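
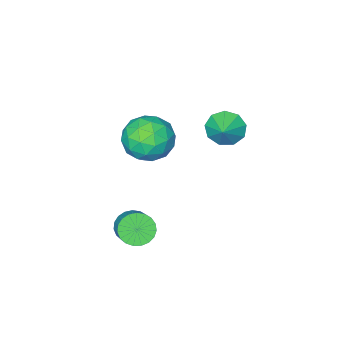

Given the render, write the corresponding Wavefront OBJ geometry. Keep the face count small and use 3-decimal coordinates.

v 2.155 0.836 -1.174
v 2.767 0.919 -1.634
v 3.237 1.826 -0.846
v 2.625 1.744 -0.386
v 2.562 1.131 -1.757
v 3.032 2.039 -0.969
v 2.287 1.293 -1.779
v 2.756 2.201 -0.992
v 1.989 1.376 -1.697
v 2.458 2.284 -0.91
v 1.72 1.365 -1.524
v 2.189 2.273 -0.737
v 1.526 1.263 -1.291
v 1.995 2.171 -0.503
v 1.44 1.087 -1.037
v 1.91 1.995 -0.25
v 1.479 0.868 -0.807
v 1.948 1.776 -0.02
v 1.634 0.643 -0.641
v 2.104 1.551 0.147
v 1.88 0.451 -0.566
v 2.349 1.359 0.221
v 2.173 0.326 -0.597
v 2.642 1.234 0.191
v 2.463 0.29 -0.727
v 2.933 1.197 0.06
v 2.7 0.347 -0.935
v 3.169 1.255 -0.147
v 2.843 0.489 -1.184
v 3.312 1.397 -0.396
v 2.867 0.692 -1.431
v 3.336 1.599 -0.643
v 0.939 1.421 3.015
v 1.509 1.486 4.006
v 0.731 -0.406 3.254
v 1.301 -0.341 4.245
v 0.258 0.125 4.153
v 0.387 1.254 4.005
v 1.853 -0.174 3.255
v 1.982 0.955 3.107
v 2.074 0.5 4.155
v 1.089 0.685 4.71
v 1.151 0.395 2.55
v 0.166 0.58 3.105
v 1.242 1.614 3.49
v 0.998 -0.534 3.77
v 0.385 -0.26 3.716
v 0.72 -0.222 4.299
v 0.582 1.478 3.489
v 0.918 1.516 4.072
v 0.183 0.716 4.158
v 1.322 -0.436 3.188
v 1.658 -0.398 3.771
v 1.52 1.302 2.961
v 1.855 1.34 3.544
v 2.057 0.364 3.102
v 1.91 1.073 4.16
v 1.788 -0.001 4.3
v 2.112 0.097 3.718
v 2.187 0.761 3.631
v 1.33 1.181 4.486
v 1.208 0.107 4.626
v 0.595 0.381 4.572
v 0.671 1.045 4.485
v 1.663 0.602 4.573
v 1.032 0.973 2.634
v 0.91 -0.101 2.774
v 1.569 0.035 2.775
v 1.645 0.699 2.688
v 0.452 1.081 2.96
v 0.33 0.007 3.1
v 0.053 0.319 3.629
v 0.128 0.983 3.542
v 0.577 0.478 2.687
v -2.652 0.692 2.354
v -2.223 0.819 1.619
v -1.988 1.308 2.846
v -2.644 1.225 1.678
v -3.069 1.382 2.054
v -3.298 1.217 2.569
v -3.225 0.806 2.984
v -2.884 0.342 3.104
v -2.434 0.042 2.872
v -2.086 0.046 2.398
v -2.002 0.353 1.903
f 2 1 5
f 2 5 3
f 3 5 6
f 3 6 4
f 5 1 7
f 5 7 6
f 6 7 8
f 6 8 4
f 7 1 9
f 7 9 8
f 8 9 10
f 8 10 4
f 9 1 11
f 9 11 10
f 10 11 12
f 10 12 4
f 11 1 13
f 11 13 12
f 12 13 14
f 12 14 4
f 13 1 15
f 13 15 14
f 14 15 16
f 14 16 4
f 15 1 17
f 15 17 16
f 16 17 18
f 16 18 4
f 17 1 19
f 17 19 18
f 18 19 20
f 18 20 4
f 19 1 21
f 19 21 20
f 20 21 22
f 20 22 4
f 21 1 23
f 21 23 22
f 22 23 24
f 22 24 4
f 23 1 25
f 23 25 24
f 24 25 26
f 24 26 4
f 25 1 27
f 25 27 26
f 26 27 28
f 26 28 4
f 27 1 29
f 27 29 28
f 28 29 30
f 28 30 4
f 29 1 31
f 29 31 30
f 30 31 32
f 30 32 4
f 31 1 2
f 31 2 32
f 32 2 3
f 32 3 4
f 33 70 49
f 70 44 73
f 49 73 38
f 70 73 49
f 33 49 45
f 49 38 50
f 45 50 34
f 49 50 45
f 33 45 54
f 45 34 55
f 54 55 40
f 45 55 54
f 33 54 66
f 54 40 69
f 66 69 43
f 54 69 66
f 33 66 70
f 66 43 74
f 70 74 44
f 66 74 70
f 34 50 61
f 50 38 64
f 61 64 42
f 50 64 61
f 38 73 51
f 73 44 72
f 51 72 37
f 73 72 51
f 44 74 71
f 74 43 67
f 71 67 35
f 74 67 71
f 43 69 68
f 69 40 56
f 68 56 39
f 69 56 68
f 40 55 60
f 55 34 57
f 60 57 41
f 55 57 60
f 36 62 48
f 62 42 63
f 48 63 37
f 62 63 48
f 36 48 46
f 48 37 47
f 46 47 35
f 48 47 46
f 36 46 53
f 46 35 52
f 53 52 39
f 46 52 53
f 36 53 58
f 53 39 59
f 58 59 41
f 53 59 58
f 36 58 62
f 58 41 65
f 62 65 42
f 58 65 62
f 37 63 51
f 63 42 64
f 51 64 38
f 63 64 51
f 35 47 71
f 47 37 72
f 71 72 44
f 47 72 71
f 39 52 68
f 52 35 67
f 68 67 43
f 52 67 68
f 41 59 60
f 59 39 56
f 60 56 40
f 59 56 60
f 42 65 61
f 65 41 57
f 61 57 34
f 65 57 61
f 76 75 78
f 76 78 77
f 78 75 79
f 78 79 77
f 79 75 80
f 79 80 77
f 80 75 81
f 80 81 77
f 81 75 82
f 81 82 77
f 82 75 83
f 82 83 77
f 83 75 84
f 83 84 77
f 84 75 85
f 84 85 77
f 85 75 76
f 85 76 77



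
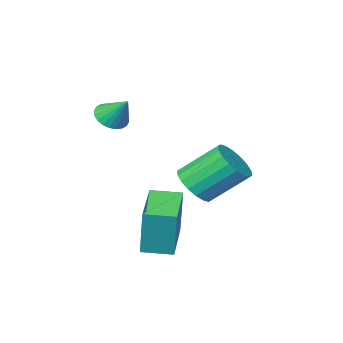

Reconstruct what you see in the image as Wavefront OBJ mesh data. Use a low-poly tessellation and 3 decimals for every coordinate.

v -0.803 0.086 -4.13
v -0.691 0.446 -2.094
v 0.51 1.698 -4.488
v 0.623 2.058 -2.453
v 0.157 -0.678 -4.047
v 0.27 -0.318 -2.012
v 1.471 0.934 -4.406
v 1.583 1.294 -2.37
v -2.204 -1.083 -2.562
v -1.491 -1.136 -1.892
v -2.683 -0.191 -0.548
v -3.396 -0.137 -1.218
v -1.411 -0.756 -2.089
v -2.603 0.19 -0.745
v -1.488 -0.44 -2.379
v -2.68 0.506 -1.035
v -1.706 -0.251 -2.706
v -2.898 0.695 -1.362
v -2.024 -0.227 -3.004
v -3.216 0.719 -1.66
v -2.377 -0.373 -3.215
v -3.569 0.573 -1.871
v -2.696 -0.659 -3.296
v -3.888 0.287 -1.952
v -2.917 -1.029 -3.232
v -4.109 -0.084 -1.888
v -2.997 -1.41 -3.035
v -4.189 -0.464 -1.691
v -2.92 -1.726 -2.745
v -4.112 -0.78 -1.401
v -2.702 -1.915 -2.418
v -3.894 -0.969 -1.074
v -2.384 -1.939 -2.12
v -3.576 -0.993 -0.776
v -2.031 -1.793 -1.909
v -3.223 -0.847 -0.565
v -1.712 -1.507 -1.828
v -2.904 -0.561 -0.484
v -0.018 -3.443 0.752
v 0.703 -3.488 0.912
v -0.182 -2.517 1.748
v 0.702 -3.277 0.715
v 0.591 -3.091 0.524
v 0.388 -2.958 0.368
v 0.123 -2.9 0.27
v -0.164 -2.924 0.245
v -0.429 -3.027 0.298
v -0.631 -3.194 0.42
v -0.739 -3.399 0.592
v -0.738 -3.61 0.789
v -0.628 -3.796 0.98
v -0.424 -3.928 1.136
v -0.159 -3.987 1.234
v 0.128 -3.962 1.259
v 0.392 -3.859 1.206
v 0.594 -3.693 1.085
f 2 4 1
f 5 2 1
f 1 4 3
f 3 5 1
f 2 8 4
f 6 2 5
f 6 8 2
f 4 8 3
f 7 5 3
f 3 8 7
f 7 6 5
f 8 6 7
f 10 9 13
f 10 13 11
f 11 13 14
f 11 14 12
f 13 9 15
f 13 15 14
f 14 15 16
f 14 16 12
f 15 9 17
f 15 17 16
f 16 17 18
f 16 18 12
f 17 9 19
f 17 19 18
f 18 19 20
f 18 20 12
f 19 9 21
f 19 21 20
f 20 21 22
f 20 22 12
f 21 9 23
f 21 23 22
f 22 23 24
f 22 24 12
f 23 9 25
f 23 25 24
f 24 25 26
f 24 26 12
f 25 9 27
f 25 27 26
f 26 27 28
f 26 28 12
f 27 9 29
f 27 29 28
f 28 29 30
f 28 30 12
f 29 9 31
f 29 31 30
f 30 31 32
f 30 32 12
f 31 9 33
f 31 33 32
f 32 33 34
f 32 34 12
f 33 9 35
f 33 35 34
f 34 35 36
f 34 36 12
f 35 9 37
f 35 37 36
f 36 37 38
f 36 38 12
f 37 9 10
f 37 10 38
f 38 10 11
f 38 11 12
f 40 39 42
f 40 42 41
f 42 39 43
f 42 43 41
f 43 39 44
f 43 44 41
f 44 39 45
f 44 45 41
f 45 39 46
f 45 46 41
f 46 39 47
f 46 47 41
f 47 39 48
f 47 48 41
f 48 39 49
f 48 49 41
f 49 39 50
f 49 50 41
f 50 39 51
f 50 51 41
f 51 39 52
f 51 52 41
f 52 39 53
f 52 53 41
f 53 39 54
f 53 54 41
f 54 39 55
f 54 55 41
f 55 39 56
f 55 56 41
f 56 39 40
f 56 40 41



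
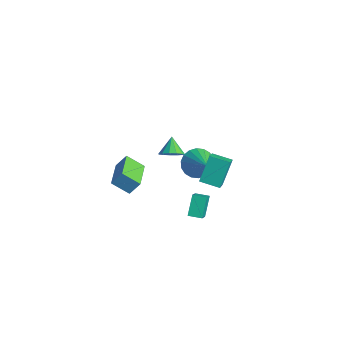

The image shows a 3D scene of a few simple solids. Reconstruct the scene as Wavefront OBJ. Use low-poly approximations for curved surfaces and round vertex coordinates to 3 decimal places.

v 3.172 -3.239 1.415
v 3.813 -3.968 2.187
v 2.791 -2.235 2.68
v 3.432 -2.963 3.452
v 4.128 -2.617 1.208
v 4.769 -3.345 1.98
v 3.747 -1.612 2.473
v 4.388 -2.341 3.245
v -2.232 -4.007 -4.143
v -3.074 -4.65 -3.407
v -3.604 -2.626 -4.506
v -4.446 -3.269 -3.77
v -1.914 -3.471 -3.31
v -2.756 -4.114 -2.574
v -3.286 -2.09 -3.673
v -4.128 -2.733 -2.937
v 2.268 -3.258 -2.714
v 1.717 -2.474 -1.777
v 2.888 -2.754 -2.77
v 2.336 -1.971 -1.833
v 3.124 -4.169 -1.447
v 2.572 -3.386 -0.51
v 3.743 -3.666 -1.503
v 3.192 -2.882 -0.566
v 0.623 -1.427 -0.566
v 1.119 -0.644 -0.855
v 2.097 -1.913 0.646
v 0.892 -0.496 -0.519
v 0.611 -0.531 -0.193
v 0.333 -0.745 0.059
v 0.113 -1.093 0.188
v -0.007 -1.507 0.167
v -0.002 -1.905 0.001
v 0.127 -2.209 -0.278
v 0.354 -2.357 -0.614
v 0.635 -2.322 -0.94
v 0.913 -2.109 -1.192
v 1.133 -1.761 -1.321
v 1.253 -1.346 -1.3
v 1.248 -0.948 -1.133
v -1.901 -1.235 -1.945
v -1.292 -0.926 -1.613
v -2.599 -0.645 -1.215
v -1.402 -0.662 -1.931
v -1.671 -0.58 -2.254
v -2.013 -0.706 -2.479
v -2.319 -1 -2.535
v -2.493 -1.368 -2.403
v -2.479 -1.695 -2.126
v -2.281 -1.875 -1.792
v -1.963 -1.852 -1.506
v -1.625 -1.633 -1.36
v -1.375 -1.288 -1.4
f 2 4 1
f 5 2 1
f 1 4 3
f 3 5 1
f 2 8 4
f 6 2 5
f 6 8 2
f 4 8 3
f 7 5 3
f 3 8 7
f 7 6 5
f 8 6 7
f 10 12 9
f 13 10 9
f 9 12 11
f 11 13 9
f 10 16 12
f 14 10 13
f 14 16 10
f 12 16 11
f 15 13 11
f 11 16 15
f 15 14 13
f 16 14 15
f 18 20 17
f 21 18 17
f 17 20 19
f 19 21 17
f 18 24 20
f 22 18 21
f 22 24 18
f 20 24 19
f 23 21 19
f 19 24 23
f 23 22 21
f 24 22 23
f 26 25 28
f 26 28 27
f 28 25 29
f 28 29 27
f 29 25 30
f 29 30 27
f 30 25 31
f 30 31 27
f 31 25 32
f 31 32 27
f 32 25 33
f 32 33 27
f 33 25 34
f 33 34 27
f 34 25 35
f 34 35 27
f 35 25 36
f 35 36 27
f 36 25 37
f 36 37 27
f 37 25 38
f 37 38 27
f 38 25 39
f 38 39 27
f 39 25 40
f 39 40 27
f 40 25 26
f 40 26 27
f 42 41 44
f 42 44 43
f 44 41 45
f 44 45 43
f 45 41 46
f 45 46 43
f 46 41 47
f 46 47 43
f 47 41 48
f 47 48 43
f 48 41 49
f 48 49 43
f 49 41 50
f 49 50 43
f 50 41 51
f 50 51 43
f 51 41 52
f 51 52 43
f 52 41 53
f 52 53 43
f 53 41 42
f 53 42 43



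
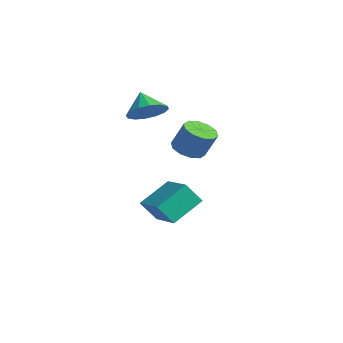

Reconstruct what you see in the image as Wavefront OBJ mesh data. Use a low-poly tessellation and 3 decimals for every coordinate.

v 2.74 -0.203 1.071
v 3.243 -0.901 1.059
v 3.782 -0.535 2.377
v 3.28 0.163 2.389
v 3.513 -0.5 0.837
v 4.052 -0.135 2.155
v 3.488 0.014 0.705
v 4.027 0.379 2.023
v 3.177 0.445 0.713
v 3.717 0.811 2.03
v 2.7 0.629 0.857
v 3.239 0.995 2.175
v 2.238 0.495 1.083
v 2.777 0.861 2.401
v 1.968 0.095 1.305
v 2.507 0.46 2.623
v 1.993 -0.419 1.437
v 2.532 -0.054 2.755
v 2.303 -0.851 1.43
v 2.843 -0.485 2.747
v 2.781 -1.035 1.285
v 3.32 -0.669 2.603
v -1.213 -0.193 2.145
v -0.698 -0.935 2.7
v -2.147 -0.087 3.155
v -0.474 -0.459 2.857
v -0.448 0.088 2.823
v -0.627 0.559 2.608
v -0.963 0.83 2.268
v -1.366 0.826 1.896
v -1.728 0.549 1.59
v -1.951 0.073 1.433
v -1.977 -0.474 1.467
v -1.798 -0.946 1.682
v -1.462 -1.216 2.022
v -1.059 -1.212 2.394
v -0.798 -0.856 -3.629
v -0.988 0.794 -2.569
v -0.477 -0.116 -4.724
v -0.667 1.534 -3.664
v 1.107 -0.954 -3.136
v 0.917 0.696 -2.076
v 1.428 -0.214 -4.231
v 1.238 1.436 -3.171
f 2 1 5
f 2 5 3
f 3 5 6
f 3 6 4
f 5 1 7
f 5 7 6
f 6 7 8
f 6 8 4
f 7 1 9
f 7 9 8
f 8 9 10
f 8 10 4
f 9 1 11
f 9 11 10
f 10 11 12
f 10 12 4
f 11 1 13
f 11 13 12
f 12 13 14
f 12 14 4
f 13 1 15
f 13 15 14
f 14 15 16
f 14 16 4
f 15 1 17
f 15 17 16
f 16 17 18
f 16 18 4
f 17 1 19
f 17 19 18
f 18 19 20
f 18 20 4
f 19 1 21
f 19 21 20
f 20 21 22
f 20 22 4
f 21 1 2
f 21 2 22
f 22 2 3
f 22 3 4
f 24 23 26
f 24 26 25
f 26 23 27
f 26 27 25
f 27 23 28
f 27 28 25
f 28 23 29
f 28 29 25
f 29 23 30
f 29 30 25
f 30 23 31
f 30 31 25
f 31 23 32
f 31 32 25
f 32 23 33
f 32 33 25
f 33 23 34
f 33 34 25
f 34 23 35
f 34 35 25
f 35 23 36
f 35 36 25
f 36 23 24
f 36 24 25
f 38 40 37
f 41 38 37
f 37 40 39
f 39 41 37
f 38 44 40
f 42 38 41
f 42 44 38
f 40 44 39
f 43 41 39
f 39 44 43
f 43 42 41
f 44 42 43



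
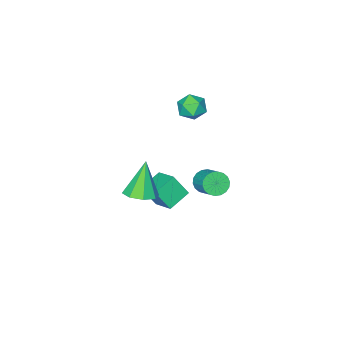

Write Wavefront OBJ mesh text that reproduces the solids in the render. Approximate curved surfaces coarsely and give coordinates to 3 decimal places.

v 0.757 0.827 -2.772
v -0.489 0.753 -2.284
v 0.931 2.158 -2.125
v -0.315 2.084 -1.638
v 1.235 0.216 -1.642
v -0.011 0.142 -1.155
v 1.409 1.547 -0.996
v 0.163 1.473 -0.508
v -2.074 1.153 4.133
v -1.402 1.571 4.383
v -1.338 0.529 3.197
v -0.666 0.947 3.447
v -1.001 0.368 3.939
v -1.456 0.753 4.517
v -1.284 1.347 3.063
v -1.739 1.732 3.641
v -0.914 1.691 3.722
v -0.738 1.086 4.263
v -2.002 1.014 3.317
v -1.826 0.409 3.858
v -2.728 0.628 -3.075
v -2.445 0.191 -2.549
v -2.109 1.336 -1.779
v -2.392 1.772 -2.305
v -2.186 0.247 -2.745
v -1.851 1.392 -1.975
v -2.034 0.378 -3.006
v -1.699 1.523 -2.236
v -2.02 0.559 -3.281
v -1.685 1.704 -2.511
v -2.146 0.753 -3.515
v -1.811 1.898 -2.745
v -2.387 0.923 -3.662
v -2.052 2.068 -2.892
v -2.696 1.034 -3.693
v -2.36 2.179 -2.923
v -3.011 1.064 -3.601
v -2.675 2.209 -2.831
v -3.269 1.008 -3.405
v -2.934 2.153 -2.635
v -3.421 0.877 -3.144
v -3.086 2.022 -2.374
v -3.435 0.696 -2.869
v -3.1 1.841 -2.099
v -3.309 0.502 -2.635
v -2.974 1.647 -1.865
v -3.068 0.332 -2.488
v -2.733 1.477 -1.718
v -2.76 0.221 -2.457
v -2.424 1.366 -1.687
v 2.97 2.368 0.355
v 3.786 2.543 0.692
v 2.29 1.972 2.205
v 3.386 3.103 0.665
v 2.743 3.233 0.457
v 2.232 2.856 0.189
v 2.154 2.193 0.018
v 2.554 1.633 0.045
v 3.197 1.503 0.254
v 3.707 1.88 0.522
f 2 4 1
f 5 2 1
f 1 4 3
f 3 5 1
f 2 8 4
f 6 2 5
f 6 8 2
f 4 8 3
f 7 5 3
f 3 8 7
f 7 6 5
f 8 6 7
f 9 20 14
f 9 14 10
f 9 10 16
f 9 16 19
f 9 19 20
f 10 14 18
f 14 20 13
f 20 19 11
f 19 16 15
f 16 10 17
f 12 18 13
f 12 13 11
f 12 11 15
f 12 15 17
f 12 17 18
f 13 18 14
f 11 13 20
f 15 11 19
f 17 15 16
f 18 17 10
f 22 21 25
f 22 25 23
f 23 25 26
f 23 26 24
f 25 21 27
f 25 27 26
f 26 27 28
f 26 28 24
f 27 21 29
f 27 29 28
f 28 29 30
f 28 30 24
f 29 21 31
f 29 31 30
f 30 31 32
f 30 32 24
f 31 21 33
f 31 33 32
f 32 33 34
f 32 34 24
f 33 21 35
f 33 35 34
f 34 35 36
f 34 36 24
f 35 21 37
f 35 37 36
f 36 37 38
f 36 38 24
f 37 21 39
f 37 39 38
f 38 39 40
f 38 40 24
f 39 21 41
f 39 41 40
f 40 41 42
f 40 42 24
f 41 21 43
f 41 43 42
f 42 43 44
f 42 44 24
f 43 21 45
f 43 45 44
f 44 45 46
f 44 46 24
f 45 21 47
f 45 47 46
f 46 47 48
f 46 48 24
f 47 21 49
f 47 49 48
f 48 49 50
f 48 50 24
f 49 21 22
f 49 22 50
f 50 22 23
f 50 23 24
f 52 51 54
f 52 54 53
f 54 51 55
f 54 55 53
f 55 51 56
f 55 56 53
f 56 51 57
f 56 57 53
f 57 51 58
f 57 58 53
f 58 51 59
f 58 59 53
f 59 51 60
f 59 60 53
f 60 51 52
f 60 52 53



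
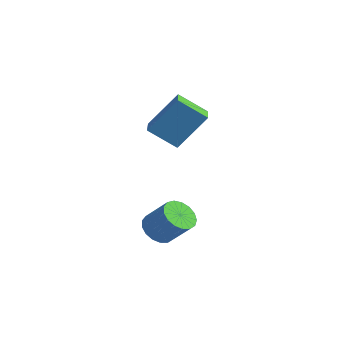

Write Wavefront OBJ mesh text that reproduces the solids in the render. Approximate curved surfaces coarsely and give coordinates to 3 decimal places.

v -3.03 0.984 -0.383
v -2.475 1.854 0.943
v -3.754 1.659 -0.523
v -3.199 2.529 0.802
v -2.261 1.651 -1.142
v -1.706 2.521 0.183
v -2.985 2.326 -1.283
v -2.43 3.196 0.043
v -1.523 0.134 -4.188
v -1.027 0.114 -4.639
v -0.202 0.345 -3.743
v -0.697 0.366 -3.292
v -1.116 0.422 -4.637
v -0.291 0.653 -3.74
v -1.298 0.664 -4.532
v -0.473 0.895 -3.635
v -1.532 0.785 -4.348
v -0.706 1.016 -3.452
v -1.763 0.757 -4.128
v -0.938 0.988 -3.231
v -1.939 0.586 -3.921
v -1.114 0.818 -3.025
v -2.02 0.312 -3.776
v -1.195 0.543 -2.88
v -1.987 -0.003 -3.725
v -1.162 0.228 -2.829
v -1.848 -0.286 -3.78
v -1.022 -0.055 -2.884
v -1.634 -0.473 -3.929
v -0.808 -0.242 -3.033
v -1.394 -0.521 -4.137
v -0.569 -0.29 -3.241
v -1.185 -0.419 -4.357
v -0.359 -0.188 -3.461
v -1.052 -0.19 -4.538
v -0.227 0.041 -3.642
f 2 4 1
f 5 2 1
f 1 4 3
f 3 5 1
f 2 8 4
f 6 2 5
f 6 8 2
f 4 8 3
f 7 5 3
f 3 8 7
f 7 6 5
f 8 6 7
f 10 9 13
f 10 13 11
f 11 13 14
f 11 14 12
f 13 9 15
f 13 15 14
f 14 15 16
f 14 16 12
f 15 9 17
f 15 17 16
f 16 17 18
f 16 18 12
f 17 9 19
f 17 19 18
f 18 19 20
f 18 20 12
f 19 9 21
f 19 21 20
f 20 21 22
f 20 22 12
f 21 9 23
f 21 23 22
f 22 23 24
f 22 24 12
f 23 9 25
f 23 25 24
f 24 25 26
f 24 26 12
f 25 9 27
f 25 27 26
f 26 27 28
f 26 28 12
f 27 9 29
f 27 29 28
f 28 29 30
f 28 30 12
f 29 9 31
f 29 31 30
f 30 31 32
f 30 32 12
f 31 9 33
f 31 33 32
f 32 33 34
f 32 34 12
f 33 9 35
f 33 35 34
f 34 35 36
f 34 36 12
f 35 9 10
f 35 10 36
f 36 10 11
f 36 11 12



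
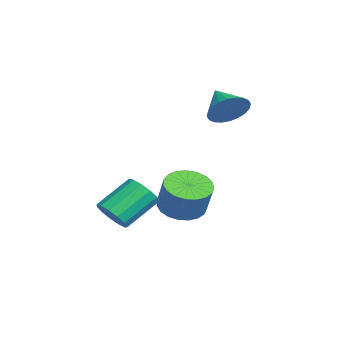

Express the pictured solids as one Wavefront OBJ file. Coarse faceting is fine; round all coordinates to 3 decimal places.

v -1.482 2.836 1.584
v -0.938 2.399 2.168
v -2.578 2.424 2.296
v -0.96 2.719 2.32
v -1.061 3.057 2.36
v -1.226 3.361 2.281
v -1.431 3.586 2.097
v -1.643 3.696 1.834
v -1.83 3.675 1.534
v -1.965 3.527 1.241
v -2.026 3.273 1
v -2.004 2.953 0.848
v -1.903 2.615 0.808
v -1.738 2.31 0.886
v -1.534 2.086 1.071
v -1.322 1.976 1.334
v -1.134 1.997 1.634
v -0.999 2.145 1.927
v -0.798 0.97 -3.148
v -0.117 1.528 -3.577
v 0.559 1.729 -2.241
v -0.122 1.17 -1.812
v -0.4 1.803 -3.475
v 0.276 2.004 -2.139
v -0.752 1.934 -3.316
v -0.076 2.135 -1.981
v -1.112 1.898 -3.128
v -0.436 2.099 -1.793
v -1.417 1.701 -2.944
v -0.742 1.902 -1.609
v -1.616 1.378 -2.795
v -0.94 1.579 -1.46
v -1.673 0.984 -2.707
v -0.997 1.185 -1.372
v -1.579 0.588 -2.695
v -0.903 0.789 -1.36
v -1.35 0.258 -2.761
v -0.674 0.459 -1.426
v -1.025 0.05 -2.894
v -0.349 0.251 -1.559
v -0.661 0.002 -3.071
v 0.015 0.203 -1.736
v -0.321 0.121 -3.261
v 0.355 0.322 -1.926
v -0.063 0.387 -3.432
v 0.613 0.588 -2.097
v 0.068 0.753 -3.553
v 0.743 0.954 -2.218
v 0.049 1.157 -3.604
v 0.725 1.358 -2.269
v 2.956 -1.896 -2.125
v 3.313 -1.36 -2.546
v 2.682 -0.147 -1.536
v 2.324 -0.684 -1.115
v 2.922 -1.414 -2.725
v 2.29 -0.202 -1.715
v 2.541 -1.622 -2.713
v 1.91 -0.41 -1.703
v 2.292 -1.917 -2.515
v 1.661 -0.704 -1.505
v 2.254 -2.205 -2.193
v 1.622 -0.993 -1.183
v 2.438 -2.395 -1.85
v 1.807 -1.183 -0.839
v 2.787 -2.427 -1.593
v 2.156 -1.214 -0.583
v 3.189 -2.29 -1.506
v 2.558 -1.078 -0.496
v 3.518 -2.028 -1.615
v 2.886 -0.816 -0.605
v 3.667 -1.725 -1.886
v 3.036 -0.512 -0.876
v 3.591 -1.475 -2.233
v 2.96 -0.263 -1.223
f 2 1 4
f 2 4 3
f 4 1 5
f 4 5 3
f 5 1 6
f 5 6 3
f 6 1 7
f 6 7 3
f 7 1 8
f 7 8 3
f 8 1 9
f 8 9 3
f 9 1 10
f 9 10 3
f 10 1 11
f 10 11 3
f 11 1 12
f 11 12 3
f 12 1 13
f 12 13 3
f 13 1 14
f 13 14 3
f 14 1 15
f 14 15 3
f 15 1 16
f 15 16 3
f 16 1 17
f 16 17 3
f 17 1 18
f 17 18 3
f 18 1 2
f 18 2 3
f 20 19 23
f 20 23 21
f 21 23 24
f 21 24 22
f 23 19 25
f 23 25 24
f 24 25 26
f 24 26 22
f 25 19 27
f 25 27 26
f 26 27 28
f 26 28 22
f 27 19 29
f 27 29 28
f 28 29 30
f 28 30 22
f 29 19 31
f 29 31 30
f 30 31 32
f 30 32 22
f 31 19 33
f 31 33 32
f 32 33 34
f 32 34 22
f 33 19 35
f 33 35 34
f 34 35 36
f 34 36 22
f 35 19 37
f 35 37 36
f 36 37 38
f 36 38 22
f 37 19 39
f 37 39 38
f 38 39 40
f 38 40 22
f 39 19 41
f 39 41 40
f 40 41 42
f 40 42 22
f 41 19 43
f 41 43 42
f 42 43 44
f 42 44 22
f 43 19 45
f 43 45 44
f 44 45 46
f 44 46 22
f 45 19 47
f 45 47 46
f 46 47 48
f 46 48 22
f 47 19 49
f 47 49 48
f 48 49 50
f 48 50 22
f 49 19 20
f 49 20 50
f 50 20 21
f 50 21 22
f 52 51 55
f 52 55 53
f 53 55 56
f 53 56 54
f 55 51 57
f 55 57 56
f 56 57 58
f 56 58 54
f 57 51 59
f 57 59 58
f 58 59 60
f 58 60 54
f 59 51 61
f 59 61 60
f 60 61 62
f 60 62 54
f 61 51 63
f 61 63 62
f 62 63 64
f 62 64 54
f 63 51 65
f 63 65 64
f 64 65 66
f 64 66 54
f 65 51 67
f 65 67 66
f 66 67 68
f 66 68 54
f 67 51 69
f 67 69 68
f 68 69 70
f 68 70 54
f 69 51 71
f 69 71 70
f 70 71 72
f 70 72 54
f 71 51 73
f 71 73 72
f 72 73 74
f 72 74 54
f 73 51 52
f 73 52 74
f 74 52 53
f 74 53 54



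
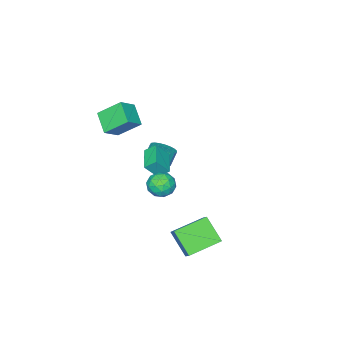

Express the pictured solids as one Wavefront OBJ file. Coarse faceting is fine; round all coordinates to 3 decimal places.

v 0.899 1.273 -0.357
v 1.478 1.891 -0.267
v 1.862 0.329 -0.073
v 2.441 0.947 0.017
v 1.815 0.864 0.588
v 1.219 1.447 0.412
v 2.121 0.773 -0.752
v 1.525 1.356 -0.928
v 2.233 1.582 -0.511
v 2.044 1.638 0.317
v 1.296 0.582 -0.657
v 1.107 0.638 0.171
v 1.104 1.665 -0.337
v 2.236 0.555 -0.003
v 1.868 0.506 0.333
v 2.208 0.87 0.386
v 0.952 1.404 0.062
v 1.292 1.767 0.115
v 1.49 1.164 0.618
v 2.048 0.453 -0.455
v 2.388 0.816 -0.402
v 1.132 1.35 -0.726
v 1.472 1.714 -0.673
v 1.85 1.056 -0.958
v 1.888 1.846 -0.428
v 2.454 1.292 -0.261
v 2.266 1.189 -0.713
v 1.916 1.532 -0.816
v 1.777 1.879 0.059
v 2.343 1.325 0.226
v 1.975 1.276 0.562
v 1.625 1.619 0.459
v 2.221 1.698 -0.084
v 0.997 0.895 -0.566
v 1.563 0.341 -0.399
v 1.715 0.601 -0.799
v 1.365 0.944 -0.902
v 0.886 0.928 -0.079
v 1.452 0.374 0.088
v 1.424 0.688 0.476
v 1.074 1.031 0.373
v 1.119 0.522 -0.256
v 0.975 -3.259 2.79
v 0.261 -2.184 3.834
v 1.555 -2.171 2.066
v 0.841 -1.096 3.11
v 1.959 -3.304 3.51
v 1.245 -2.229 4.554
v 2.539 -2.216 2.786
v 1.825 -1.141 3.83
v -1.368 -2.064 -1.749
v -0.748 -2.411 -1.403
v -1.232 -2.383 -0.506
v -1.852 -2.036 -0.851
v -0.673 -2.092 -1.373
v -1.158 -2.064 -0.476
v -0.719 -1.769 -1.408
v -1.204 -1.741 -0.511
v -0.877 -1.497 -1.502
v -1.361 -1.468 -0.604
v -1.12 -1.322 -1.638
v -1.604 -1.294 -0.741
v -1.405 -1.276 -1.794
v -1.89 -1.248 -0.897
v -1.684 -1.367 -1.942
v -2.169 -1.338 -1.045
v -1.909 -1.578 -2.056
v -2.393 -1.549 -1.159
v -2.04 -1.873 -2.117
v -2.524 -1.844 -1.22
v -2.054 -2.201 -2.115
v -2.539 -2.172 -1.218
v -1.95 -2.505 -2.049
v -2.435 -2.477 -1.152
v -1.746 -2.734 -1.931
v -2.23 -2.705 -1.034
v -1.475 -2.846 -1.782
v -1.96 -2.818 -0.885
v -1.187 -2.824 -1.627
v -1.671 -2.795 -0.73
v -0.929 -2.67 -1.493
v -1.414 -2.641 -0.595
v 0.41 4.056 -4.036
v 0.26 2.835 -2.82
v 0.711 4.591 -3.463
v 0.561 3.369 -2.246
v 2.279 3.431 -4.434
v 2.129 2.209 -3.217
v 2.58 3.965 -3.86
v 2.43 2.744 -2.644
v 0.256 -1.48 0.435
v -0.122 -0.953 0.937
v -0.352 -1.062 -0.46
v -0.73 -0.535 0.042
v 1.33 -0.465 0.178
v 0.952 0.062 0.68
v 0.722 -0.047 -0.717
v 0.344 0.48 -0.215
f 1 38 17
f 38 12 41
f 17 41 6
f 38 41 17
f 1 17 13
f 17 6 18
f 13 18 2
f 17 18 13
f 1 13 22
f 13 2 23
f 22 23 8
f 13 23 22
f 1 22 34
f 22 8 37
f 34 37 11
f 22 37 34
f 1 34 38
f 34 11 42
f 38 42 12
f 34 42 38
f 2 18 29
f 18 6 32
f 29 32 10
f 18 32 29
f 6 41 19
f 41 12 40
f 19 40 5
f 41 40 19
f 12 42 39
f 42 11 35
f 39 35 3
f 42 35 39
f 11 37 36
f 37 8 24
f 36 24 7
f 37 24 36
f 8 23 28
f 23 2 25
f 28 25 9
f 23 25 28
f 4 30 16
f 30 10 31
f 16 31 5
f 30 31 16
f 4 16 14
f 16 5 15
f 14 15 3
f 16 15 14
f 4 14 21
f 14 3 20
f 21 20 7
f 14 20 21
f 4 21 26
f 21 7 27
f 26 27 9
f 21 27 26
f 4 26 30
f 26 9 33
f 30 33 10
f 26 33 30
f 5 31 19
f 31 10 32
f 19 32 6
f 31 32 19
f 3 15 39
f 15 5 40
f 39 40 12
f 15 40 39
f 7 20 36
f 20 3 35
f 36 35 11
f 20 35 36
f 9 27 28
f 27 7 24
f 28 24 8
f 27 24 28
f 10 33 29
f 33 9 25
f 29 25 2
f 33 25 29
f 44 46 43
f 47 44 43
f 43 46 45
f 45 47 43
f 44 50 46
f 48 44 47
f 48 50 44
f 46 50 45
f 49 47 45
f 45 50 49
f 49 48 47
f 50 48 49
f 52 51 55
f 52 55 53
f 53 55 56
f 53 56 54
f 55 51 57
f 55 57 56
f 56 57 58
f 56 58 54
f 57 51 59
f 57 59 58
f 58 59 60
f 58 60 54
f 59 51 61
f 59 61 60
f 60 61 62
f 60 62 54
f 61 51 63
f 61 63 62
f 62 63 64
f 62 64 54
f 63 51 65
f 63 65 64
f 64 65 66
f 64 66 54
f 65 51 67
f 65 67 66
f 66 67 68
f 66 68 54
f 67 51 69
f 67 69 68
f 68 69 70
f 68 70 54
f 69 51 71
f 69 71 70
f 70 71 72
f 70 72 54
f 71 51 73
f 71 73 72
f 72 73 74
f 72 74 54
f 73 51 75
f 73 75 74
f 74 75 76
f 74 76 54
f 75 51 77
f 75 77 76
f 76 77 78
f 76 78 54
f 77 51 79
f 77 79 78
f 78 79 80
f 78 80 54
f 79 51 81
f 79 81 80
f 80 81 82
f 80 82 54
f 81 51 52
f 81 52 82
f 82 52 53
f 82 53 54
f 84 86 83
f 87 84 83
f 83 86 85
f 85 87 83
f 84 90 86
f 88 84 87
f 88 90 84
f 86 90 85
f 89 87 85
f 85 90 89
f 89 88 87
f 90 88 89
f 92 94 91
f 95 92 91
f 91 94 93
f 93 95 91
f 92 98 94
f 96 92 95
f 96 98 92
f 94 98 93
f 97 95 93
f 93 98 97
f 97 96 95
f 98 96 97



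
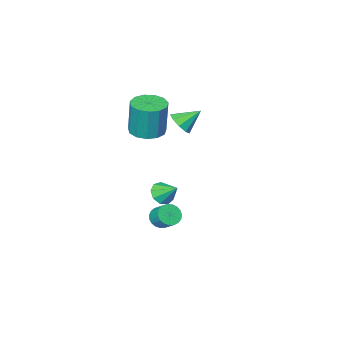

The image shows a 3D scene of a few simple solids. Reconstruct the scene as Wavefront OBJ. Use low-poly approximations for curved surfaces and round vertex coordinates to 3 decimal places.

v -1.998 -3.123 1.529
v -1.41 -2.972 2.123
v -3.042 -2.617 2.431
v -1.476 -2.504 1.785
v -1.786 -2.325 1.326
v -2.195 -2.52 0.963
v -2.513 -2.998 0.864
v -2.589 -3.533 1.076
v -2.389 -3.877 1.5
v -2.006 -3.869 1.937
v -1.62 -3.511 2.183
v 0.825 -2.231 2.347
v 1.834 -2.434 2.355
v 1.865 -2.191 4.541
v 0.855 -1.989 4.533
v 1.783 -1.859 2.292
v 1.814 -1.617 4.478
v 1.428 -1.403 2.246
v 1.459 -1.16 4.433
v 0.881 -1.209 2.233
v 0.912 -0.967 4.419
v 0.316 -1.34 2.255
v 0.347 -1.098 4.442
v -0.087 -1.754 2.307
v -0.057 -1.512 4.493
v -0.201 -2.32 2.371
v -0.171 -2.077 4.557
v 0.01 -2.857 2.428
v 0.041 -2.615 4.614
v 0.481 -3.196 2.459
v 0.511 -2.953 4.645
v 1.06 -3.228 2.454
v 1.091 -2.986 4.64
v 1.565 -2.944 2.415
v 1.596 -2.702 4.602
v -0.799 -3.124 -3.659
v -0.108 -3.274 -3.264
v -1.061 -2.076 -2.801
v -0.017 -2.915 -3.676
v -0.292 -2.653 -4.08
v -0.804 -2.612 -4.286
v -1.314 -2.81 -4.2
v -1.583 -3.156 -3.86
v -1.485 -3.486 -3.427
v -1.066 -3.647 -3.102
v -0.522 -3.564 -3.038
v 2.895 1.92 -1.627
v 3.429 2.188 -1.973
v 3.439 2.987 -1.339
v 2.905 2.72 -0.993
v 3.205 2.301 -2.112
v 3.214 3.1 -1.478
v 2.927 2.348 -2.167
v 2.937 3.148 -1.533
v 2.644 2.322 -2.129
v 2.654 3.121 -1.495
v 2.404 2.225 -2.004
v 2.414 3.025 -1.37
v 2.25 2.076 -1.814
v 2.259 2.876 -1.18
v 2.206 1.901 -1.591
v 2.216 2.7 -0.958
v 2.282 1.728 -1.375
v 2.292 2.527 -0.741
v 2.464 1.589 -1.202
v 2.474 2.388 -0.568
v 2.72 1.507 -1.103
v 2.73 2.306 -0.469
v 3.007 1.497 -1.094
v 3.017 2.296 -0.46
v 3.274 1.559 -1.177
v 3.284 2.359 -0.544
v 3.476 1.685 -1.338
v 3.486 2.484 -0.705
v 3.577 1.851 -1.549
v 3.587 2.65 -0.916
v 3.561 2.029 -1.774
v 3.57 2.828 -1.14
f 2 1 4
f 2 4 3
f 4 1 5
f 4 5 3
f 5 1 6
f 5 6 3
f 6 1 7
f 6 7 3
f 7 1 8
f 7 8 3
f 8 1 9
f 8 9 3
f 9 1 10
f 9 10 3
f 10 1 11
f 10 11 3
f 11 1 2
f 11 2 3
f 13 12 16
f 13 16 14
f 14 16 17
f 14 17 15
f 16 12 18
f 16 18 17
f 17 18 19
f 17 19 15
f 18 12 20
f 18 20 19
f 19 20 21
f 19 21 15
f 20 12 22
f 20 22 21
f 21 22 23
f 21 23 15
f 22 12 24
f 22 24 23
f 23 24 25
f 23 25 15
f 24 12 26
f 24 26 25
f 25 26 27
f 25 27 15
f 26 12 28
f 26 28 27
f 27 28 29
f 27 29 15
f 28 12 30
f 28 30 29
f 29 30 31
f 29 31 15
f 30 12 32
f 30 32 31
f 31 32 33
f 31 33 15
f 32 12 34
f 32 34 33
f 33 34 35
f 33 35 15
f 34 12 13
f 34 13 35
f 35 13 14
f 35 14 15
f 37 36 39
f 37 39 38
f 39 36 40
f 39 40 38
f 40 36 41
f 40 41 38
f 41 36 42
f 41 42 38
f 42 36 43
f 42 43 38
f 43 36 44
f 43 44 38
f 44 36 45
f 44 45 38
f 45 36 46
f 45 46 38
f 46 36 37
f 46 37 38
f 48 47 51
f 48 51 49
f 49 51 52
f 49 52 50
f 51 47 53
f 51 53 52
f 52 53 54
f 52 54 50
f 53 47 55
f 53 55 54
f 54 55 56
f 54 56 50
f 55 47 57
f 55 57 56
f 56 57 58
f 56 58 50
f 57 47 59
f 57 59 58
f 58 59 60
f 58 60 50
f 59 47 61
f 59 61 60
f 60 61 62
f 60 62 50
f 61 47 63
f 61 63 62
f 62 63 64
f 62 64 50
f 63 47 65
f 63 65 64
f 64 65 66
f 64 66 50
f 65 47 67
f 65 67 66
f 66 67 68
f 66 68 50
f 67 47 69
f 67 69 68
f 68 69 70
f 68 70 50
f 69 47 71
f 69 71 70
f 70 71 72
f 70 72 50
f 71 47 73
f 71 73 72
f 72 73 74
f 72 74 50
f 73 47 75
f 73 75 74
f 74 75 76
f 74 76 50
f 75 47 77
f 75 77 76
f 76 77 78
f 76 78 50
f 77 47 48
f 77 48 78
f 78 48 49
f 78 49 50



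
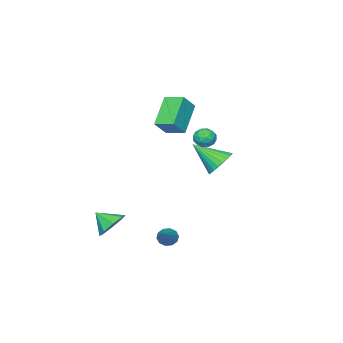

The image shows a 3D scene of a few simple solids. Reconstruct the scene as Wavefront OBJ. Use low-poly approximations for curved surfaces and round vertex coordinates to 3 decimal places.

v -1.683 -0.629 1.912
v -3.156 -1.195 3.313
v -1.894 0.555 2.168
v -3.367 -0.011 3.569
v -0.793 -0.669 2.831
v -2.266 -1.235 4.232
v -1.004 0.515 3.087
v -2.477 -0.051 4.488
v -1.961 2.504 2.519
v -1.552 2.85 2.113
v -1.108 1.95 2.907
v -0.699 2.296 2.501
v -0.999 2.605 3.018
v -1.526 2.947 2.778
v -1.134 1.853 2.242
v -1.661 2.195 2.002
v -1.04 2.447 1.941
v -0.957 2.912 2.421
v -1.703 1.888 2.599
v -1.62 2.353 3.079
v -1.831 2.726 2.282
v -0.829 2.074 2.738
v -1.005 2.256 3.042
v -0.764 2.459 2.803
v -1.816 2.783 2.673
v -1.575 2.986 2.434
v -1.25 2.842 2.966
v -1.085 1.814 2.586
v -0.844 2.017 2.347
v -1.896 2.341 2.217
v -1.655 2.544 1.978
v -1.41 1.958 2.054
v -1.29 2.692 1.942
v -0.789 2.367 2.17
v -1.045 2.106 2.018
v -1.355 2.308 1.877
v -1.241 2.965 2.224
v -0.739 2.64 2.452
v -0.916 2.821 2.756
v -1.226 3.023 2.615
v -0.94 2.729 2.123
v -1.921 2.16 2.568
v -1.419 1.835 2.796
v -1.434 1.777 2.405
v -1.744 1.979 2.264
v -1.871 2.433 2.85
v -1.37 2.108 3.078
v -1.305 2.492 3.143
v -1.615 2.694 3.002
v -1.72 2.071 2.897
v 2.467 -0.754 -3.659
v 3.412 -0.494 -3.656
v 2.733 -1.726 -2.901
v 3.023 -0.169 -3.103
v 2.308 -0.187 -2.875
v 1.687 -0.537 -3.107
v 1.523 -1.015 -3.662
v 1.912 -1.34 -4.215
v 2.626 -1.322 -4.442
v 3.248 -0.971 -4.21
v 1.559 2.334 -3.827
v 1.981 2.117 -4.178
v 3.021 3.306 -2.673
v 1.875 2.439 -4.314
v 1.648 2.72 -4.264
v 1.388 2.854 -4.047
v 1.193 2.789 -3.746
v 1.138 2.551 -3.475
v 1.244 2.23 -3.339
v 1.471 1.948 -3.389
v 1.731 1.814 -3.606
v 1.926 1.879 -3.908
v -4.251 1.102 -0.812
v -3.35 1.153 -1.194
v -3.629 -0.402 0.452
v -3.324 1.405 -0.907
v -3.439 1.61 -0.606
v -3.678 1.739 -0.336
v -4.003 1.77 -0.138
v -4.367 1.699 -0.043
v -4.713 1.538 -0.065
v -4.989 1.31 -0.201
v -5.152 1.05 -0.429
v -5.178 0.799 -0.716
v -5.063 0.593 -1.017
v -4.825 0.465 -1.287
v -4.499 0.434 -1.485
v -4.135 0.505 -1.58
v -3.789 0.666 -1.558
v -3.514 0.894 -1.423
f 2 4 1
f 5 2 1
f 1 4 3
f 3 5 1
f 2 8 4
f 6 2 5
f 6 8 2
f 4 8 3
f 7 5 3
f 3 8 7
f 7 6 5
f 8 6 7
f 9 46 25
f 46 20 49
f 25 49 14
f 46 49 25
f 9 25 21
f 25 14 26
f 21 26 10
f 25 26 21
f 9 21 30
f 21 10 31
f 30 31 16
f 21 31 30
f 9 30 42
f 30 16 45
f 42 45 19
f 30 45 42
f 9 42 46
f 42 19 50
f 46 50 20
f 42 50 46
f 10 26 37
f 26 14 40
f 37 40 18
f 26 40 37
f 14 49 27
f 49 20 48
f 27 48 13
f 49 48 27
f 20 50 47
f 50 19 43
f 47 43 11
f 50 43 47
f 19 45 44
f 45 16 32
f 44 32 15
f 45 32 44
f 16 31 36
f 31 10 33
f 36 33 17
f 31 33 36
f 12 38 24
f 38 18 39
f 24 39 13
f 38 39 24
f 12 24 22
f 24 13 23
f 22 23 11
f 24 23 22
f 12 22 29
f 22 11 28
f 29 28 15
f 22 28 29
f 12 29 34
f 29 15 35
f 34 35 17
f 29 35 34
f 12 34 38
f 34 17 41
f 38 41 18
f 34 41 38
f 13 39 27
f 39 18 40
f 27 40 14
f 39 40 27
f 11 23 47
f 23 13 48
f 47 48 20
f 23 48 47
f 15 28 44
f 28 11 43
f 44 43 19
f 28 43 44
f 17 35 36
f 35 15 32
f 36 32 16
f 35 32 36
f 18 41 37
f 41 17 33
f 37 33 10
f 41 33 37
f 52 51 54
f 52 54 53
f 54 51 55
f 54 55 53
f 55 51 56
f 55 56 53
f 56 51 57
f 56 57 53
f 57 51 58
f 57 58 53
f 58 51 59
f 58 59 53
f 59 51 60
f 59 60 53
f 60 51 52
f 60 52 53
f 62 61 64
f 62 64 63
f 64 61 65
f 64 65 63
f 65 61 66
f 65 66 63
f 66 61 67
f 66 67 63
f 67 61 68
f 67 68 63
f 68 61 69
f 68 69 63
f 69 61 70
f 69 70 63
f 70 61 71
f 70 71 63
f 71 61 72
f 71 72 63
f 72 61 62
f 72 62 63
f 74 73 76
f 74 76 75
f 76 73 77
f 76 77 75
f 77 73 78
f 77 78 75
f 78 73 79
f 78 79 75
f 79 73 80
f 79 80 75
f 80 73 81
f 80 81 75
f 81 73 82
f 81 82 75
f 82 73 83
f 82 83 75
f 83 73 84
f 83 84 75
f 84 73 85
f 84 85 75
f 85 73 86
f 85 86 75
f 86 73 87
f 86 87 75
f 87 73 88
f 87 88 75
f 88 73 89
f 88 89 75
f 89 73 90
f 89 90 75
f 90 73 74
f 90 74 75



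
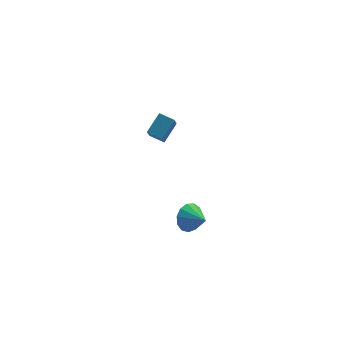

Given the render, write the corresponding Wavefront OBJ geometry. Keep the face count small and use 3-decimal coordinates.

v 3.442 2.597 2.326
v 3.053 1.448 3.723
v 2.799 3.101 2.562
v 2.411 1.952 3.959
v 4.229 3.248 3.081
v 3.841 2.099 4.478
v 3.587 3.752 3.317
v 3.198 2.603 4.714
v 3.179 -3.478 2.141
v 3.739 -3.451 1.556
v 3.741 -4.362 2.639
v 3.884 -3.172 1.887
v 3.806 -2.99 2.298
v 3.528 -2.963 2.659
v 3.139 -3.1 2.856
v 2.763 -3.356 2.825
v 2.519 -3.652 2.578
v 2.484 -3.892 2.191
v 2.67 -4.001 1.789
v 3.017 -3.944 1.498
v 3.416 -3.739 1.411
f 2 4 1
f 5 2 1
f 1 4 3
f 3 5 1
f 2 8 4
f 6 2 5
f 6 8 2
f 4 8 3
f 7 5 3
f 3 8 7
f 7 6 5
f 8 6 7
f 10 9 12
f 10 12 11
f 12 9 13
f 12 13 11
f 13 9 14
f 13 14 11
f 14 9 15
f 14 15 11
f 15 9 16
f 15 16 11
f 16 9 17
f 16 17 11
f 17 9 18
f 17 18 11
f 18 9 19
f 18 19 11
f 19 9 20
f 19 20 11
f 20 9 21
f 20 21 11
f 21 9 10
f 21 10 11



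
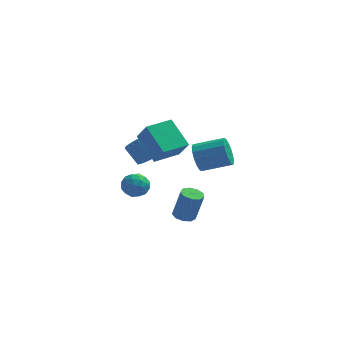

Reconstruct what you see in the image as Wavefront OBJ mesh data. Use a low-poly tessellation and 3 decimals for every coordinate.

v -0.12 1.053 -4.099
v 0.555 0.914 -4.271
v 1.035 0.948 -2.412
v 0.36 1.087 -2.241
v 0.482 1.394 -4.261
v 0.961 1.428 -2.402
v 0.127 1.714 -4.175
v 0.606 1.749 -2.316
v -0.343 1.725 -4.054
v 0.136 1.76 -2.195
v -0.709 1.421 -3.954
v -0.229 1.456 -2.095
v -0.799 0.945 -3.922
v -0.319 0.98 -2.063
v -0.571 0.519 -3.973
v -0.091 0.554 -2.114
v -0.132 0.343 -4.083
v 0.348 0.378 -2.224
v 0.313 0.499 -4.201
v 0.792 0.533 -2.342
v -1.576 -2.634 2.802
v -2.595 -1.35 3.983
v -0.27 -1.562 2.765
v -1.289 -0.279 3.945
v -1.011 -3.281 3.995
v -2.03 -1.998 5.175
v 0.295 -2.21 3.957
v -0.724 -0.926 5.138
v 0.544 3.053 -0.452
v 0.825 2.596 -1.284
v 2.637 2.61 -0.68
v 2.356 3.067 0.152
v 0.857 3.096 -1.391
v 2.669 3.111 -0.786
v 0.805 3.585 -1.245
v 2.616 3.599 -0.641
v 0.683 3.931 -0.888
v 2.494 3.945 -0.283
v 0.523 4.042 -0.414
v 2.335 4.056 0.191
v 0.37 3.888 0.05
v 2.181 3.902 0.655
v 0.263 3.51 0.38
v 2.075 3.524 0.984
v 0.231 3.009 0.486
v 2.043 3.024 1.091
v 0.284 2.521 0.341
v 2.095 2.535 0.945
v 0.406 2.175 -0.017
v 2.217 2.189 0.588
v 0.565 2.064 -0.491
v 2.377 2.078 0.114
v 0.719 2.218 -0.955
v 2.53 2.232 -0.35
v -3.368 2.032 -2.141
v -2.769 2.143 -1.487
v -3.071 0.617 -2.173
v -2.472 0.728 -1.519
v -3.344 0.823 -1.347
v -3.528 1.698 -1.328
v -2.312 1.062 -2.332
v -2.496 1.937 -2.313
v -2.117 1.544 -1.605
v -2.754 1.396 -0.996
v -3.086 1.364 -2.664
v -3.723 1.216 -2.055
v -3.095 2.212 -1.811
v -2.745 0.548 -1.849
v -3.258 0.604 -1.748
v -2.906 0.67 -1.363
v -3.541 1.95 -1.718
v -3.189 2.015 -1.333
v -3.526 1.24 -1.251
v -2.651 0.745 -2.327
v -2.299 0.81 -1.942
v -2.934 2.09 -2.297
v -2.582 2.156 -1.912
v -2.314 1.52 -2.409
v -2.359 1.925 -1.496
v -2.184 1.093 -1.515
v -2.091 1.29 -1.993
v -2.199 1.804 -1.982
v -2.734 1.838 -1.139
v -2.559 1.007 -1.157
v -3.072 1.062 -1.056
v -3.18 1.576 -1.045
v -2.351 1.486 -1.208
v -3.281 1.753 -2.503
v -3.106 0.922 -2.521
v -2.66 1.184 -2.615
v -2.768 1.698 -2.604
v -3.656 1.667 -2.145
v -3.481 0.835 -2.164
v -3.641 0.956 -1.678
v -3.749 1.47 -1.667
v -3.489 1.274 -2.452
v -1.829 0.017 1.527
v -1.111 -0.055 2.233
v -1.873 0.651 3.08
v -2.591 0.723 2.373
v -1.006 0.278 2.051
v -1.768 0.984 2.897
v -1.026 0.571 1.788
v -1.788 1.277 2.635
v -1.168 0.78 1.486
v -1.931 1.486 2.332
v -1.411 0.873 1.19
v -2.174 1.578 2.036
v -1.718 0.835 0.945
v -2.48 1.541 1.791
v -2.041 0.673 0.789
v -2.804 1.379 1.635
v -2.332 0.411 0.745
v -3.095 1.117 1.591
v -2.547 0.089 0.82
v -3.309 0.795 1.667
v -2.652 -0.244 1.003
v -3.414 0.462 1.849
v -2.632 -0.537 1.265
v -3.394 0.169 2.112
v -2.489 -0.746 1.568
v -3.252 -0.04 2.414
v -2.246 -0.838 1.864
v -3.009 -0.133 2.71
v -1.94 -0.801 2.109
v -2.702 -0.095 2.955
v -1.616 -0.639 2.265
v -2.379 0.067 3.111
v -1.325 -0.377 2.309
v -2.088 0.329 3.155
f 2 1 5
f 2 5 3
f 3 5 6
f 3 6 4
f 5 1 7
f 5 7 6
f 6 7 8
f 6 8 4
f 7 1 9
f 7 9 8
f 8 9 10
f 8 10 4
f 9 1 11
f 9 11 10
f 10 11 12
f 10 12 4
f 11 1 13
f 11 13 12
f 12 13 14
f 12 14 4
f 13 1 15
f 13 15 14
f 14 15 16
f 14 16 4
f 15 1 17
f 15 17 16
f 16 17 18
f 16 18 4
f 17 1 19
f 17 19 18
f 18 19 20
f 18 20 4
f 19 1 2
f 19 2 20
f 20 2 3
f 20 3 4
f 22 24 21
f 25 22 21
f 21 24 23
f 23 25 21
f 22 28 24
f 26 22 25
f 26 28 22
f 24 28 23
f 27 25 23
f 23 28 27
f 27 26 25
f 28 26 27
f 30 29 33
f 30 33 31
f 31 33 34
f 31 34 32
f 33 29 35
f 33 35 34
f 34 35 36
f 34 36 32
f 35 29 37
f 35 37 36
f 36 37 38
f 36 38 32
f 37 29 39
f 37 39 38
f 38 39 40
f 38 40 32
f 39 29 41
f 39 41 40
f 40 41 42
f 40 42 32
f 41 29 43
f 41 43 42
f 42 43 44
f 42 44 32
f 43 29 45
f 43 45 44
f 44 45 46
f 44 46 32
f 45 29 47
f 45 47 46
f 46 47 48
f 46 48 32
f 47 29 49
f 47 49 48
f 48 49 50
f 48 50 32
f 49 29 51
f 49 51 50
f 50 51 52
f 50 52 32
f 51 29 53
f 51 53 52
f 52 53 54
f 52 54 32
f 53 29 30
f 53 30 54
f 54 30 31
f 54 31 32
f 55 92 71
f 92 66 95
f 71 95 60
f 92 95 71
f 55 71 67
f 71 60 72
f 67 72 56
f 71 72 67
f 55 67 76
f 67 56 77
f 76 77 62
f 67 77 76
f 55 76 88
f 76 62 91
f 88 91 65
f 76 91 88
f 55 88 92
f 88 65 96
f 92 96 66
f 88 96 92
f 56 72 83
f 72 60 86
f 83 86 64
f 72 86 83
f 60 95 73
f 95 66 94
f 73 94 59
f 95 94 73
f 66 96 93
f 96 65 89
f 93 89 57
f 96 89 93
f 65 91 90
f 91 62 78
f 90 78 61
f 91 78 90
f 62 77 82
f 77 56 79
f 82 79 63
f 77 79 82
f 58 84 70
f 84 64 85
f 70 85 59
f 84 85 70
f 58 70 68
f 70 59 69
f 68 69 57
f 70 69 68
f 58 68 75
f 68 57 74
f 75 74 61
f 68 74 75
f 58 75 80
f 75 61 81
f 80 81 63
f 75 81 80
f 58 80 84
f 80 63 87
f 84 87 64
f 80 87 84
f 59 85 73
f 85 64 86
f 73 86 60
f 85 86 73
f 57 69 93
f 69 59 94
f 93 94 66
f 69 94 93
f 61 74 90
f 74 57 89
f 90 89 65
f 74 89 90
f 63 81 82
f 81 61 78
f 82 78 62
f 81 78 82
f 64 87 83
f 87 63 79
f 83 79 56
f 87 79 83
f 98 97 101
f 98 101 99
f 99 101 102
f 99 102 100
f 101 97 103
f 101 103 102
f 102 103 104
f 102 104 100
f 103 97 105
f 103 105 104
f 104 105 106
f 104 106 100
f 105 97 107
f 105 107 106
f 106 107 108
f 106 108 100
f 107 97 109
f 107 109 108
f 108 109 110
f 108 110 100
f 109 97 111
f 109 111 110
f 110 111 112
f 110 112 100
f 111 97 113
f 111 113 112
f 112 113 114
f 112 114 100
f 113 97 115
f 113 115 114
f 114 115 116
f 114 116 100
f 115 97 117
f 115 117 116
f 116 117 118
f 116 118 100
f 117 97 119
f 117 119 118
f 118 119 120
f 118 120 100
f 119 97 121
f 119 121 120
f 120 121 122
f 120 122 100
f 121 97 123
f 121 123 122
f 122 123 124
f 122 124 100
f 123 97 125
f 123 125 124
f 124 125 126
f 124 126 100
f 125 97 127
f 125 127 126
f 126 127 128
f 126 128 100
f 127 97 129
f 127 129 128
f 128 129 130
f 128 130 100
f 129 97 98
f 129 98 130
f 130 98 99
f 130 99 100



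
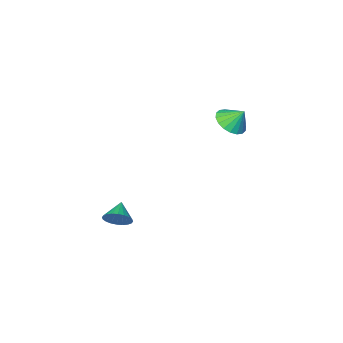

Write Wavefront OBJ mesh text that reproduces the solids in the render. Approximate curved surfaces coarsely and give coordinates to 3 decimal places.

v -3.438 -0.175 1.346
v -2.86 -0.716 1.941
v -3.862 0.435 2.314
v -2.602 -0.374 1.838
v -2.51 0.007 1.637
v -2.601 0.352 1.379
v -2.859 0.593 1.115
v -3.231 0.682 0.896
v -3.644 0.6 0.767
v -4.017 0.365 0.752
v -4.275 0.023 0.855
v -4.367 -0.358 1.055
v -4.275 -0.703 1.313
v -4.018 -0.944 1.578
v -3.646 -1.032 1.796
v -3.233 -0.951 1.926
v 3.712 0.022 -3.526
v 4.284 -0.063 -2.959
v 2.988 -0.762 -2.914
v 4.118 0.18 -2.844
v 3.891 0.399 -2.833
v 3.636 0.561 -2.927
v 3.393 0.64 -3.113
v 3.198 0.626 -3.361
v 3.082 0.519 -3.635
v 3.062 0.337 -3.892
v 3.14 0.106 -4.094
v 3.306 -0.137 -4.209
v 3.533 -0.356 -4.22
v 3.788 -0.518 -4.126
v 4.031 -0.597 -3.94
v 4.226 -0.583 -3.692
v 4.342 -0.476 -3.418
v 4.362 -0.294 -3.161
f 2 1 4
f 2 4 3
f 4 1 5
f 4 5 3
f 5 1 6
f 5 6 3
f 6 1 7
f 6 7 3
f 7 1 8
f 7 8 3
f 8 1 9
f 8 9 3
f 9 1 10
f 9 10 3
f 10 1 11
f 10 11 3
f 11 1 12
f 11 12 3
f 12 1 13
f 12 13 3
f 13 1 14
f 13 14 3
f 14 1 15
f 14 15 3
f 15 1 16
f 15 16 3
f 16 1 2
f 16 2 3
f 18 17 20
f 18 20 19
f 20 17 21
f 20 21 19
f 21 17 22
f 21 22 19
f 22 17 23
f 22 23 19
f 23 17 24
f 23 24 19
f 24 17 25
f 24 25 19
f 25 17 26
f 25 26 19
f 26 17 27
f 26 27 19
f 27 17 28
f 27 28 19
f 28 17 29
f 28 29 19
f 29 17 30
f 29 30 19
f 30 17 31
f 30 31 19
f 31 17 32
f 31 32 19
f 32 17 33
f 32 33 19
f 33 17 34
f 33 34 19
f 34 17 18
f 34 18 19



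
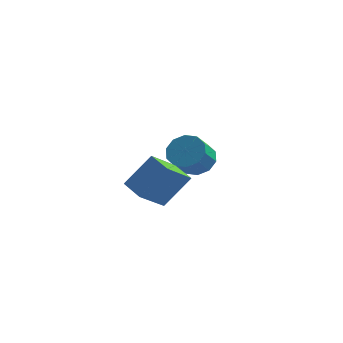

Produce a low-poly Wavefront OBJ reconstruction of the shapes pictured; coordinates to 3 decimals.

v -2.95 -3.331 1.25
v -3.64 -4.728 2.472
v -1.903 -2.437 2.862
v -2.593 -3.834 4.084
v -1.867 -4.106 0.976
v -2.557 -5.503 2.198
v -0.82 -3.212 2.588
v -1.51 -4.609 3.81
v -2.332 1.866 1.074
v -1.477 1.333 0.685
v -1.673 0.222 1.776
v -2.528 0.754 2.166
v -1.261 1.756 1.154
v -1.456 0.644 2.245
v -1.454 2.22 1.593
v -1.649 1.109 2.684
v -1.982 2.55 1.834
v -2.178 1.438 2.925
v -2.644 2.618 1.784
v -2.84 1.506 2.876
v -3.187 2.398 1.464
v -3.383 1.287 2.555
v -3.404 1.976 0.995
v -3.599 0.864 2.086
v -3.211 1.511 0.556
v -3.406 0.4 1.647
v -2.682 1.182 0.315
v -2.878 0.07 1.406
v -2.02 1.114 0.364
v -2.216 0.002 1.456
f 2 4 1
f 5 2 1
f 1 4 3
f 3 5 1
f 2 8 4
f 6 2 5
f 6 8 2
f 4 8 3
f 7 5 3
f 3 8 7
f 7 6 5
f 8 6 7
f 10 9 13
f 10 13 11
f 11 13 14
f 11 14 12
f 13 9 15
f 13 15 14
f 14 15 16
f 14 16 12
f 15 9 17
f 15 17 16
f 16 17 18
f 16 18 12
f 17 9 19
f 17 19 18
f 18 19 20
f 18 20 12
f 19 9 21
f 19 21 20
f 20 21 22
f 20 22 12
f 21 9 23
f 21 23 22
f 22 23 24
f 22 24 12
f 23 9 25
f 23 25 24
f 24 25 26
f 24 26 12
f 25 9 27
f 25 27 26
f 26 27 28
f 26 28 12
f 27 9 29
f 27 29 28
f 28 29 30
f 28 30 12
f 29 9 10
f 29 10 30
f 30 10 11
f 30 11 12



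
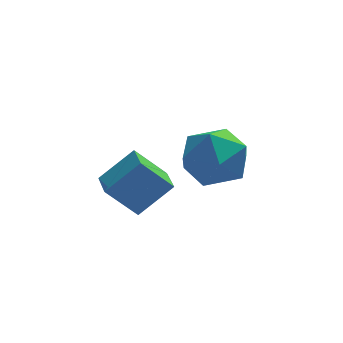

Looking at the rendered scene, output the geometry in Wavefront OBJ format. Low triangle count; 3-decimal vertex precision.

v -1.865 -3.648 -2.557
v -2.666 -3.567 -1.681
v -1.938 -2.764 -2.706
v -2.739 -2.683 -1.83
v -0.961 -3.437 -1.75
v -1.762 -3.356 -0.874
v -1.034 -2.553 -1.899
v -1.835 -2.472 -1.023
v 0.89 0.387 -2.457
v 1.382 0.037 -3.318
v -0.402 -0.677 -2.762
v 0.09 -1.027 -3.623
v 0.475 -1.249 -2.67
v 1.274 -0.592 -2.482
v -0.294 -0.048 -3.598
v 0.505 0.609 -3.41
v 0.65 -0.232 -4.023
v 1.125 -0.975 -3.45
v -0.145 0.335 -2.63
v 0.33 -0.408 -2.057
f 2 4 1
f 5 2 1
f 1 4 3
f 3 5 1
f 2 8 4
f 6 2 5
f 6 8 2
f 4 8 3
f 7 5 3
f 3 8 7
f 7 6 5
f 8 6 7
f 9 20 14
f 9 14 10
f 9 10 16
f 9 16 19
f 9 19 20
f 10 14 18
f 14 20 13
f 20 19 11
f 19 16 15
f 16 10 17
f 12 18 13
f 12 13 11
f 12 11 15
f 12 15 17
f 12 17 18
f 13 18 14
f 11 13 20
f 15 11 19
f 17 15 16
f 18 17 10



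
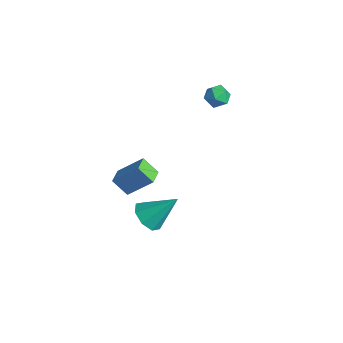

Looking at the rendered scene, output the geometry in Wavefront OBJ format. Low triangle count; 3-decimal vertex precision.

v -1.596 -2.654 0.403
v -0.781 -1.771 1.548
v -2.15 -1.971 0.27
v -1.336 -1.088 1.415
v -0.944 -2.272 -0.355
v -0.13 -1.389 0.79
v -1.499 -1.589 -0.488
v -0.684 -0.706 0.657
v -1.669 -0.647 -3.86
v -0.843 -0.987 -4.034
v -0.891 0.547 -2.5
v -0.994 -0.436 -4.432
v -1.541 -0.008 -4.495
v -2.162 0.045 -4.185
v -2.495 -0.308 -3.685
v -2.344 -0.859 -3.287
v -1.798 -1.286 -3.225
v -1.176 -1.339 -3.534
v -1.869 4.326 2.694
v -1.414 3.789 2.667
v -2.726 3.591 2.853
v -2.271 3.054 2.826
v -2.26 3.498 3.373
v -1.731 3.952 3.275
v -2.409 3.428 2.245
v -1.88 3.882 2.147
v -1.747 3.234 2.39
v -1.655 3.278 3.087
v -2.485 4.102 2.433
v -2.393 4.146 3.13
f 2 4 1
f 5 2 1
f 1 4 3
f 3 5 1
f 2 8 4
f 6 2 5
f 6 8 2
f 4 8 3
f 7 5 3
f 3 8 7
f 7 6 5
f 8 6 7
f 10 9 12
f 10 12 11
f 12 9 13
f 12 13 11
f 13 9 14
f 13 14 11
f 14 9 15
f 14 15 11
f 15 9 16
f 15 16 11
f 16 9 17
f 16 17 11
f 17 9 18
f 17 18 11
f 18 9 10
f 18 10 11
f 19 30 24
f 19 24 20
f 19 20 26
f 19 26 29
f 19 29 30
f 20 24 28
f 24 30 23
f 30 29 21
f 29 26 25
f 26 20 27
f 22 28 23
f 22 23 21
f 22 21 25
f 22 25 27
f 22 27 28
f 23 28 24
f 21 23 30
f 25 21 29
f 27 25 26
f 28 27 20



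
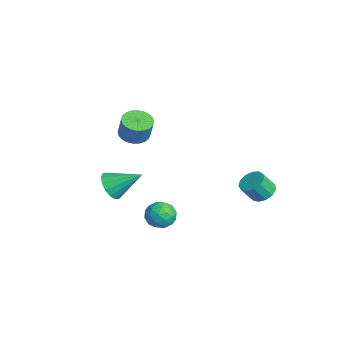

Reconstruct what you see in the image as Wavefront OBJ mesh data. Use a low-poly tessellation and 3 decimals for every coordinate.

v 3.192 -0.984 0.224
v 3.819 -0.934 -0.539
v 2.821 -2.486 -0.181
v 3.448 -2.436 -0.944
v 3.795 -2.446 -0.018
v 4.024 -1.518 0.232
v 2.616 -1.902 -0.952
v 2.845 -0.974 -0.702
v 3.463 -1.501 -1.265
v 4.192 -1.837 -0.688
v 2.448 -1.583 -0.032
v 3.177 -1.919 0.545
v 3.539 -0.827 -0.122
v 3.101 -2.593 -0.598
v 3.305 -2.599 -0.054
v 3.674 -2.569 -0.502
v 3.659 -1.17 0.331
v 4.028 -1.141 -0.117
v 4.013 -2.029 0.189
v 2.612 -2.279 -0.603
v 2.981 -2.25 -1.051
v 2.966 -0.851 -0.218
v 3.335 -0.821 -0.666
v 2.627 -1.391 -0.909
v 3.698 -1.131 -0.997
v 3.479 -2.014 -1.235
v 2.99 -1.7 -1.24
v 3.125 -1.155 -1.093
v 4.126 -1.329 -0.658
v 3.907 -2.211 -0.896
v 4.111 -2.217 -0.352
v 4.246 -1.672 -0.205
v 3.916 -1.662 -1.085
v 2.733 -1.209 0.176
v 2.514 -2.091 -0.062
v 2.394 -1.748 -0.515
v 2.529 -1.203 -0.368
v 3.161 -1.406 0.515
v 2.942 -2.289 0.277
v 3.515 -2.265 0.373
v 3.65 -1.72 0.52
v 2.724 -1.758 0.365
v 3.958 4.186 0.984
v 4.741 4.471 1.151
v 4.786 3.719 2.223
v 4.002 3.434 2.056
v 4.438 4.769 1.373
v 4.483 4.017 2.445
v 3.983 4.882 1.472
v 4.028 4.13 2.543
v 3.52 4.774 1.415
v 3.565 4.022 2.487
v 3.196 4.479 1.222
v 3.241 3.727 2.294
v 3.113 4.092 0.953
v 3.158 3.339 2.025
v 3.299 3.734 0.694
v 3.344 2.982 1.766
v 3.693 3.52 0.527
v 3.738 2.767 1.599
v 4.172 3.517 0.506
v 4.217 2.765 1.577
v 4.582 3.727 0.636
v 4.627 2.975 1.707
v 4.794 4.083 0.876
v 4.839 3.33 1.948
v -4.044 -1.43 1.999
v -3.248 -0.941 1.67
v -2.721 -0.841 3.092
v -3.516 -1.33 3.421
v -3.492 -0.65 1.74
v -2.965 -0.55 3.162
v -3.82 -0.477 1.849
v -3.293 -0.377 3.271
v -4.182 -0.45 1.981
v -3.654 -0.35 3.403
v -4.523 -0.571 2.116
v -3.995 -0.472 3.538
v -4.791 -0.824 2.233
v -4.263 -0.724 3.655
v -4.945 -1.169 2.315
v -4.418 -1.069 3.737
v -4.962 -1.553 2.348
v -4.435 -1.453 3.77
v -4.839 -1.919 2.328
v -4.312 -1.819 3.75
v -4.595 -2.21 2.258
v -4.068 -2.11 3.68
v -4.267 -2.383 2.149
v -3.74 -2.283 3.571
v -3.906 -2.41 2.017
v -3.378 -2.31 3.439
v -3.565 -2.288 1.882
v -3.037 -2.189 3.304
v -3.297 -2.036 1.765
v -2.769 -1.936 3.187
v -3.142 -1.691 1.683
v -2.615 -1.591 3.105
v -3.125 -1.307 1.65
v -2.598 -1.207 3.072
v 0.962 -4.021 0.972
v 1.441 -4.659 1.623
v 1.658 -2.359 2.088
v 1.8 -4.555 1.244
v 1.935 -4.307 0.791
v 1.809 -3.983 0.387
v 1.456 -3.669 0.139
v 0.971 -3.45 0.115
v 0.483 -3.383 0.32
v 0.124 -3.488 0.7
v -0.011 -3.735 1.152
v 0.115 -4.06 1.557
v 0.468 -4.373 1.804
v 0.953 -4.593 1.829
f 1 38 17
f 38 12 41
f 17 41 6
f 38 41 17
f 1 17 13
f 17 6 18
f 13 18 2
f 17 18 13
f 1 13 22
f 13 2 23
f 22 23 8
f 13 23 22
f 1 22 34
f 22 8 37
f 34 37 11
f 22 37 34
f 1 34 38
f 34 11 42
f 38 42 12
f 34 42 38
f 2 18 29
f 18 6 32
f 29 32 10
f 18 32 29
f 6 41 19
f 41 12 40
f 19 40 5
f 41 40 19
f 12 42 39
f 42 11 35
f 39 35 3
f 42 35 39
f 11 37 36
f 37 8 24
f 36 24 7
f 37 24 36
f 8 23 28
f 23 2 25
f 28 25 9
f 23 25 28
f 4 30 16
f 30 10 31
f 16 31 5
f 30 31 16
f 4 16 14
f 16 5 15
f 14 15 3
f 16 15 14
f 4 14 21
f 14 3 20
f 21 20 7
f 14 20 21
f 4 21 26
f 21 7 27
f 26 27 9
f 21 27 26
f 4 26 30
f 26 9 33
f 30 33 10
f 26 33 30
f 5 31 19
f 31 10 32
f 19 32 6
f 31 32 19
f 3 15 39
f 15 5 40
f 39 40 12
f 15 40 39
f 7 20 36
f 20 3 35
f 36 35 11
f 20 35 36
f 9 27 28
f 27 7 24
f 28 24 8
f 27 24 28
f 10 33 29
f 33 9 25
f 29 25 2
f 33 25 29
f 44 43 47
f 44 47 45
f 45 47 48
f 45 48 46
f 47 43 49
f 47 49 48
f 48 49 50
f 48 50 46
f 49 43 51
f 49 51 50
f 50 51 52
f 50 52 46
f 51 43 53
f 51 53 52
f 52 53 54
f 52 54 46
f 53 43 55
f 53 55 54
f 54 55 56
f 54 56 46
f 55 43 57
f 55 57 56
f 56 57 58
f 56 58 46
f 57 43 59
f 57 59 58
f 58 59 60
f 58 60 46
f 59 43 61
f 59 61 60
f 60 61 62
f 60 62 46
f 61 43 63
f 61 63 62
f 62 63 64
f 62 64 46
f 63 43 65
f 63 65 64
f 64 65 66
f 64 66 46
f 65 43 44
f 65 44 66
f 66 44 45
f 66 45 46
f 68 67 71
f 68 71 69
f 69 71 72
f 69 72 70
f 71 67 73
f 71 73 72
f 72 73 74
f 72 74 70
f 73 67 75
f 73 75 74
f 74 75 76
f 74 76 70
f 75 67 77
f 75 77 76
f 76 77 78
f 76 78 70
f 77 67 79
f 77 79 78
f 78 79 80
f 78 80 70
f 79 67 81
f 79 81 80
f 80 81 82
f 80 82 70
f 81 67 83
f 81 83 82
f 82 83 84
f 82 84 70
f 83 67 85
f 83 85 84
f 84 85 86
f 84 86 70
f 85 67 87
f 85 87 86
f 86 87 88
f 86 88 70
f 87 67 89
f 87 89 88
f 88 89 90
f 88 90 70
f 89 67 91
f 89 91 90
f 90 91 92
f 90 92 70
f 91 67 93
f 91 93 92
f 92 93 94
f 92 94 70
f 93 67 95
f 93 95 94
f 94 95 96
f 94 96 70
f 95 67 97
f 95 97 96
f 96 97 98
f 96 98 70
f 97 67 99
f 97 99 98
f 98 99 100
f 98 100 70
f 99 67 68
f 99 68 100
f 100 68 69
f 100 69 70
f 102 101 104
f 102 104 103
f 104 101 105
f 104 105 103
f 105 101 106
f 105 106 103
f 106 101 107
f 106 107 103
f 107 101 108
f 107 108 103
f 108 101 109
f 108 109 103
f 109 101 110
f 109 110 103
f 110 101 111
f 110 111 103
f 111 101 112
f 111 112 103
f 112 101 113
f 112 113 103
f 113 101 114
f 113 114 103
f 114 101 102
f 114 102 103



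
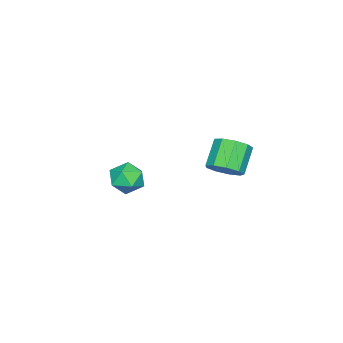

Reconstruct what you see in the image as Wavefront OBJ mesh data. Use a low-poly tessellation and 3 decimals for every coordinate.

v -1.875 -3.022 -2.97
v -1.235 -2.646 -2.551
v -0.985 -3.914 -3.529
v -0.345 -3.538 -3.11
v -0.931 -3.984 -2.681
v -1.481 -3.433 -2.336
v -0.739 -3.127 -3.744
v -1.289 -2.576 -3.399
v -0.533 -2.711 -3.029
v -0.652 -3.241 -2.373
v -1.568 -3.319 -3.707
v -1.687 -3.849 -3.051
v 0.255 1.872 -0.158
v 0.726 2.209 0.365
v -0.225 2.084 1.301
v -0.695 1.748 0.778
v 0.434 2.58 0.117
v -0.517 2.455 1.053
v 0.058 2.62 -0.259
v -0.893 2.495 0.677
v -0.226 2.31 -0.588
v -1.177 2.185 0.347
v -0.284 1.795 -0.716
v -1.235 1.671 0.22
v -0.09 1.317 -0.583
v -1.041 1.192 0.353
v 0.266 1.098 -0.25
v -0.685 0.973 0.685
v 0.617 1.242 0.125
v -0.334 1.117 1.061
v 0.798 1.68 0.368
v -0.153 1.556 1.304
f 1 12 6
f 1 6 2
f 1 2 8
f 1 8 11
f 1 11 12
f 2 6 10
f 6 12 5
f 12 11 3
f 11 8 7
f 8 2 9
f 4 10 5
f 4 5 3
f 4 3 7
f 4 7 9
f 4 9 10
f 5 10 6
f 3 5 12
f 7 3 11
f 9 7 8
f 10 9 2
f 14 13 17
f 14 17 15
f 15 17 18
f 15 18 16
f 17 13 19
f 17 19 18
f 18 19 20
f 18 20 16
f 19 13 21
f 19 21 20
f 20 21 22
f 20 22 16
f 21 13 23
f 21 23 22
f 22 23 24
f 22 24 16
f 23 13 25
f 23 25 24
f 24 25 26
f 24 26 16
f 25 13 27
f 25 27 26
f 26 27 28
f 26 28 16
f 27 13 29
f 27 29 28
f 28 29 30
f 28 30 16
f 29 13 31
f 29 31 30
f 30 31 32
f 30 32 16
f 31 13 14
f 31 14 32
f 32 14 15
f 32 15 16



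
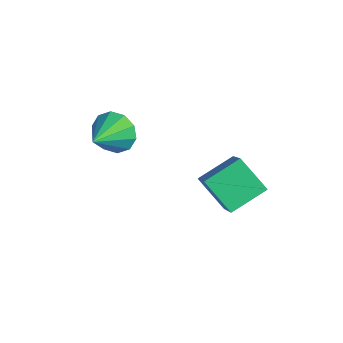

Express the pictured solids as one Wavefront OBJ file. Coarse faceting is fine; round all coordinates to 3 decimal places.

v -1.967 -0.907 1.35
v -1.562 -1.007 0.632
v -1.313 -1.993 1.87
v -1.283 -0.697 0.93
v -1.264 -0.466 1.388
v -1.514 -0.404 1.831
v -1.937 -0.534 2.091
v -2.371 -0.807 2.068
v -2.651 -1.117 1.771
v -2.669 -1.347 1.313
v -2.419 -1.409 0.869
v -1.996 -1.279 0.609
v 1.401 1.259 -0.851
v 0.391 0.862 0.065
v 1.397 2.564 -0.289
v 0.387 2.166 0.627
v 2.673 0.754 0.333
v 1.663 0.356 1.249
v 2.669 2.058 0.895
v 1.659 1.661 1.811
f 2 1 4
f 2 4 3
f 4 1 5
f 4 5 3
f 5 1 6
f 5 6 3
f 6 1 7
f 6 7 3
f 7 1 8
f 7 8 3
f 8 1 9
f 8 9 3
f 9 1 10
f 9 10 3
f 10 1 11
f 10 11 3
f 11 1 12
f 11 12 3
f 12 1 2
f 12 2 3
f 14 16 13
f 17 14 13
f 13 16 15
f 15 17 13
f 14 20 16
f 18 14 17
f 18 20 14
f 16 20 15
f 19 17 15
f 15 20 19
f 19 18 17
f 20 18 19



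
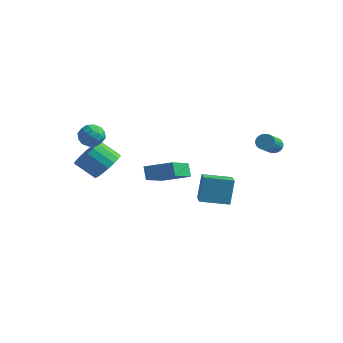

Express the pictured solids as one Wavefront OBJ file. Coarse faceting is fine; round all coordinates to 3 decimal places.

v -3.688 -3.541 2.012
v -3.09 -3.215 2.341
v -3.65 -4.445 2.839
v -3.052 -4.119 3.168
v -3.733 -3.791 3.211
v -3.756 -3.232 2.7
v -2.984 -4.428 2.48
v -3.007 -3.869 1.969
v -2.654 -3.763 2.631
v -3.117 -3.369 3.082
v -3.623 -4.291 2.098
v -4.086 -3.897 2.549
v -3.392 -3.299 2.104
v -3.348 -4.361 3.076
v -3.748 -4.168 3.101
v -3.396 -3.976 3.294
v -3.784 -3.309 2.315
v -3.432 -3.117 2.508
v -3.81 -3.456 3.019
v -3.308 -4.543 2.672
v -2.956 -4.351 2.865
v -3.344 -3.684 1.886
v -2.992 -3.492 2.079
v -2.93 -4.204 2.161
v -2.784 -3.429 2.468
v -2.762 -3.96 2.954
v -2.722 -4.142 2.549
v -2.736 -3.814 2.249
v -3.057 -3.198 2.733
v -3.034 -3.729 3.219
v -3.435 -3.536 3.244
v -3.448 -3.208 2.944
v -2.801 -3.52 2.903
v -3.706 -3.931 1.961
v -3.683 -4.462 2.447
v -3.292 -4.452 2.236
v -3.305 -4.124 1.936
v -3.978 -3.7 2.226
v -3.956 -4.231 2.712
v -4.004 -3.846 2.931
v -4.018 -3.518 2.631
v -3.939 -4.14 2.277
v -3.203 -2.844 0.08
v -2.54 -3.506 0.4
v -3.493 -4.017 1.32
v -4.157 -3.356 1
v -2.47 -3.161 0.665
v -3.423 -3.672 1.584
v -2.545 -2.753 0.814
v -3.498 -3.264 1.733
v -2.75 -2.363 0.817
v -3.704 -2.875 1.737
v -3.045 -2.069 0.675
v -3.999 -2.58 1.595
v -3.372 -1.928 0.415
v -4.325 -2.439 1.334
v -3.665 -1.969 0.088
v -4.618 -2.48 1.008
v -3.867 -2.183 -0.24
v -4.82 -2.694 0.68
v -3.937 -2.528 -0.504
v -4.89 -3.039 0.415
v -3.862 -2.936 -0.653
v -4.815 -3.447 0.266
v -3.656 -3.325 -0.657
v -4.61 -3.837 0.263
v -3.361 -3.62 -0.515
v -4.315 -4.131 0.405
v -3.035 -3.761 -0.254
v -3.988 -4.272 0.665
v -2.742 -3.72 0.072
v -3.695 -4.231 0.992
v 2.779 3.192 1.238
v 3.174 3.103 0.912
v 3.556 1.858 1.715
v 3.161 1.948 2.042
v 3.263 3.221 1.051
v 3.646 1.976 1.855
v 3.279 3.334 1.219
v 3.661 2.089 2.023
v 3.218 3.425 1.39
v 3.601 2.18 2.193
v 3.091 3.481 1.537
v 3.473 2.237 2.341
v 2.916 3.493 1.64
v 3.298 2.249 2.443
v 2.72 3.46 1.68
v 3.103 2.215 2.484
v 2.533 3.385 1.654
v 2.916 2.141 2.457
v 2.384 3.282 1.565
v 2.766 2.037 2.368
v 2.294 3.164 1.425
v 2.677 1.919 2.229
v 2.279 3.051 1.257
v 2.661 1.806 2.061
v 2.339 2.96 1.087
v 2.722 1.715 1.89
v 2.467 2.903 0.939
v 2.849 1.659 1.743
v 2.642 2.891 0.837
v 3.024 1.647 1.64
v 2.837 2.925 0.796
v 3.22 1.68 1.6
v 3.024 2.999 0.823
v 3.407 1.755 1.626
v -0.008 0.617 -2.781
v -0.1 1.08 -1.242
v -0.784 1.403 -3.064
v -0.876 1.866 -1.525
v 1.176 1.694 -3.035
v 1.084 2.157 -1.496
v 0.4 2.48 -3.318
v 0.308 2.943 -1.779
v -1.884 -0.299 -0.536
v -1.352 -2.193 0.402
v -0.51 0.331 -0.045
v 0.022 -1.563 0.894
v -1.502 -0.557 -1.274
v -0.97 -2.451 -0.335
v -0.128 0.073 -0.782
v 0.404 -1.821 0.156
f 1 38 17
f 38 12 41
f 17 41 6
f 38 41 17
f 1 17 13
f 17 6 18
f 13 18 2
f 17 18 13
f 1 13 22
f 13 2 23
f 22 23 8
f 13 23 22
f 1 22 34
f 22 8 37
f 34 37 11
f 22 37 34
f 1 34 38
f 34 11 42
f 38 42 12
f 34 42 38
f 2 18 29
f 18 6 32
f 29 32 10
f 18 32 29
f 6 41 19
f 41 12 40
f 19 40 5
f 41 40 19
f 12 42 39
f 42 11 35
f 39 35 3
f 42 35 39
f 11 37 36
f 37 8 24
f 36 24 7
f 37 24 36
f 8 23 28
f 23 2 25
f 28 25 9
f 23 25 28
f 4 30 16
f 30 10 31
f 16 31 5
f 30 31 16
f 4 16 14
f 16 5 15
f 14 15 3
f 16 15 14
f 4 14 21
f 14 3 20
f 21 20 7
f 14 20 21
f 4 21 26
f 21 7 27
f 26 27 9
f 21 27 26
f 4 26 30
f 26 9 33
f 30 33 10
f 26 33 30
f 5 31 19
f 31 10 32
f 19 32 6
f 31 32 19
f 3 15 39
f 15 5 40
f 39 40 12
f 15 40 39
f 7 20 36
f 20 3 35
f 36 35 11
f 20 35 36
f 9 27 28
f 27 7 24
f 28 24 8
f 27 24 28
f 10 33 29
f 33 9 25
f 29 25 2
f 33 25 29
f 44 43 47
f 44 47 45
f 45 47 48
f 45 48 46
f 47 43 49
f 47 49 48
f 48 49 50
f 48 50 46
f 49 43 51
f 49 51 50
f 50 51 52
f 50 52 46
f 51 43 53
f 51 53 52
f 52 53 54
f 52 54 46
f 53 43 55
f 53 55 54
f 54 55 56
f 54 56 46
f 55 43 57
f 55 57 56
f 56 57 58
f 56 58 46
f 57 43 59
f 57 59 58
f 58 59 60
f 58 60 46
f 59 43 61
f 59 61 60
f 60 61 62
f 60 62 46
f 61 43 63
f 61 63 62
f 62 63 64
f 62 64 46
f 63 43 65
f 63 65 64
f 64 65 66
f 64 66 46
f 65 43 67
f 65 67 66
f 66 67 68
f 66 68 46
f 67 43 69
f 67 69 68
f 68 69 70
f 68 70 46
f 69 43 71
f 69 71 70
f 70 71 72
f 70 72 46
f 71 43 44
f 71 44 72
f 72 44 45
f 72 45 46
f 74 73 77
f 74 77 75
f 75 77 78
f 75 78 76
f 77 73 79
f 77 79 78
f 78 79 80
f 78 80 76
f 79 73 81
f 79 81 80
f 80 81 82
f 80 82 76
f 81 73 83
f 81 83 82
f 82 83 84
f 82 84 76
f 83 73 85
f 83 85 84
f 84 85 86
f 84 86 76
f 85 73 87
f 85 87 86
f 86 87 88
f 86 88 76
f 87 73 89
f 87 89 88
f 88 89 90
f 88 90 76
f 89 73 91
f 89 91 90
f 90 91 92
f 90 92 76
f 91 73 93
f 91 93 92
f 92 93 94
f 92 94 76
f 93 73 95
f 93 95 94
f 94 95 96
f 94 96 76
f 95 73 97
f 95 97 96
f 96 97 98
f 96 98 76
f 97 73 99
f 97 99 98
f 98 99 100
f 98 100 76
f 99 73 101
f 99 101 100
f 100 101 102
f 100 102 76
f 101 73 103
f 101 103 102
f 102 103 104
f 102 104 76
f 103 73 105
f 103 105 104
f 104 105 106
f 104 106 76
f 105 73 74
f 105 74 106
f 106 74 75
f 106 75 76
f 108 110 107
f 111 108 107
f 107 110 109
f 109 111 107
f 108 114 110
f 112 108 111
f 112 114 108
f 110 114 109
f 113 111 109
f 109 114 113
f 113 112 111
f 114 112 113
f 116 118 115
f 119 116 115
f 115 118 117
f 117 119 115
f 116 122 118
f 120 116 119
f 120 122 116
f 118 122 117
f 121 119 117
f 117 122 121
f 121 120 119
f 122 120 121

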